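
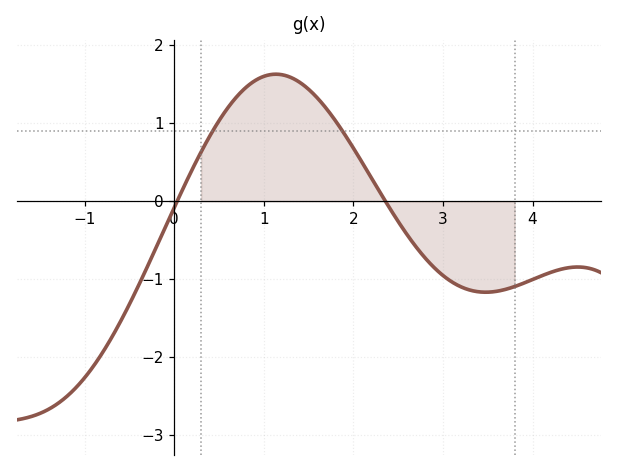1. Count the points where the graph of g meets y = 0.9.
2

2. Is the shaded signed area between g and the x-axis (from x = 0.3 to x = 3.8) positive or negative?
positive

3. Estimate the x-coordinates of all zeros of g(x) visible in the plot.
0.032, 2.36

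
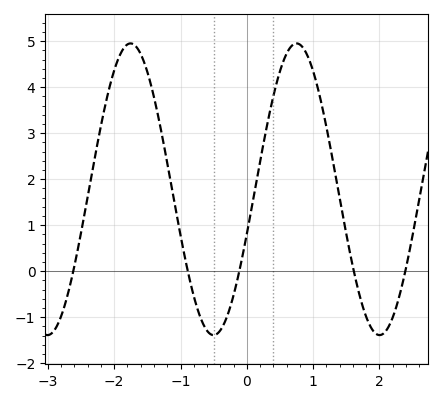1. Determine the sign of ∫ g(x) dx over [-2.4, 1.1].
positive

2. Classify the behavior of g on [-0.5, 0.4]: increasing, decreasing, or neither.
increasing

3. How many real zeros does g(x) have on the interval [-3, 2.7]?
5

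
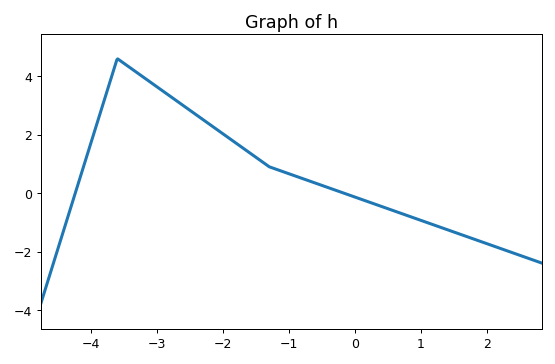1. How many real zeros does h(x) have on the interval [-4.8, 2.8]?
2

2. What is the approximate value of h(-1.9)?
1.8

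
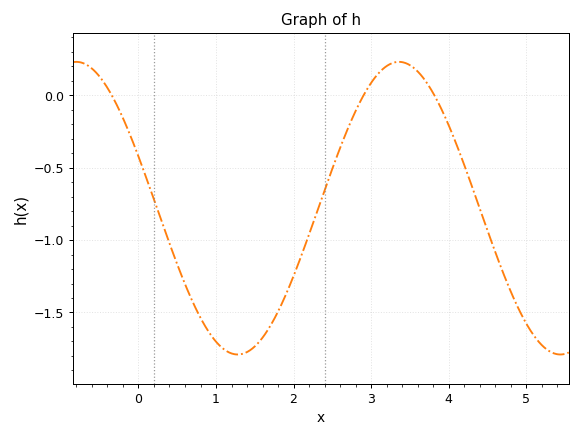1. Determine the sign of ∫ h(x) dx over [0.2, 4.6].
negative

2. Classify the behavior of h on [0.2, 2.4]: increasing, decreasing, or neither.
neither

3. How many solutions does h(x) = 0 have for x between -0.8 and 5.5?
3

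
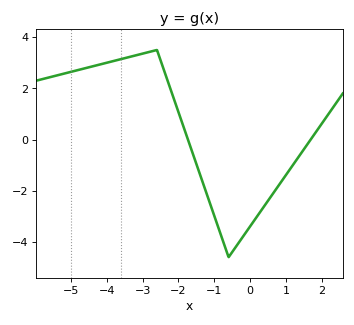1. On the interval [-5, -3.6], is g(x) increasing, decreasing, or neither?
increasing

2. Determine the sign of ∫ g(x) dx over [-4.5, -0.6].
positive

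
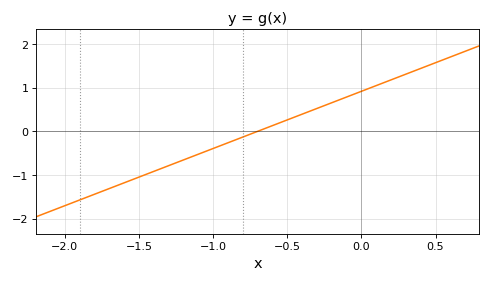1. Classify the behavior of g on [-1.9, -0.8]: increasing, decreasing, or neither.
increasing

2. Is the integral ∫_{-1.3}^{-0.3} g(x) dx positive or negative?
negative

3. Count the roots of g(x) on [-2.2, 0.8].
1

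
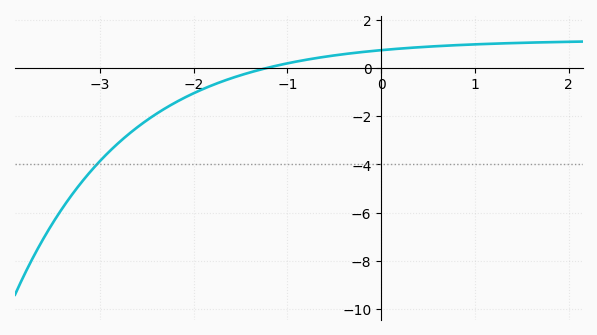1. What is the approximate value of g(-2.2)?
-1.44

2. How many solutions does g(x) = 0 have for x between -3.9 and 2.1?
1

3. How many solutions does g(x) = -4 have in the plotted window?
1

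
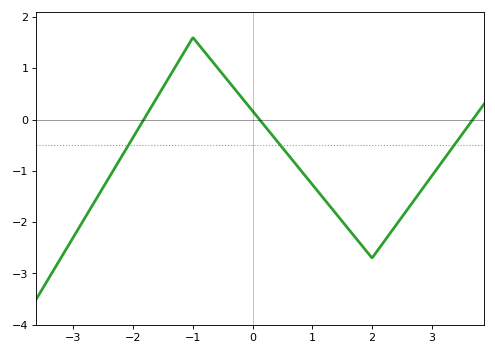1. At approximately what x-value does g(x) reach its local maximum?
-1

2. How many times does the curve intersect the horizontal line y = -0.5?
3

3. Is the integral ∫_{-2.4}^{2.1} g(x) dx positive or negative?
negative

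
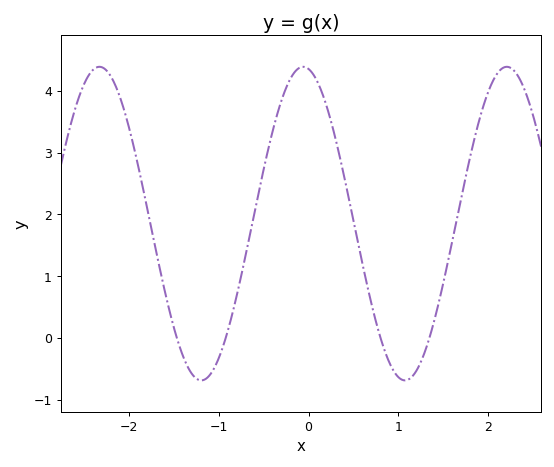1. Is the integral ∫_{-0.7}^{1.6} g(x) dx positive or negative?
positive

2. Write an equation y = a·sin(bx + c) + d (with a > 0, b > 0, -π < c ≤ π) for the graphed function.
y = 2.54sin(2.77x + 1.74) + 1.85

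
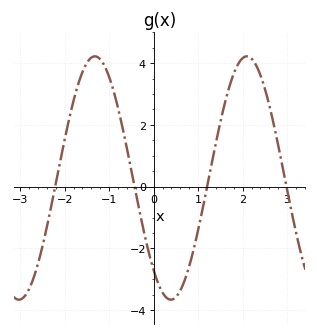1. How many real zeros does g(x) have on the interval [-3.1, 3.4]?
4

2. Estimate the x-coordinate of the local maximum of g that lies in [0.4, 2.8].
2.09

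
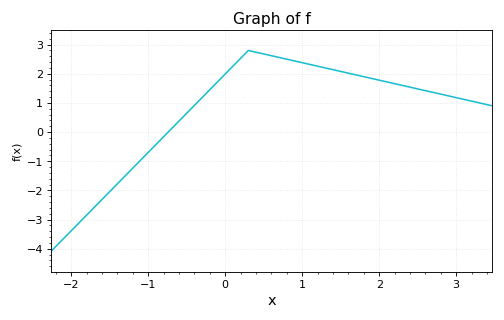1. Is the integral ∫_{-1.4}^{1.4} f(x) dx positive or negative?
positive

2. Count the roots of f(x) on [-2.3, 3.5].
1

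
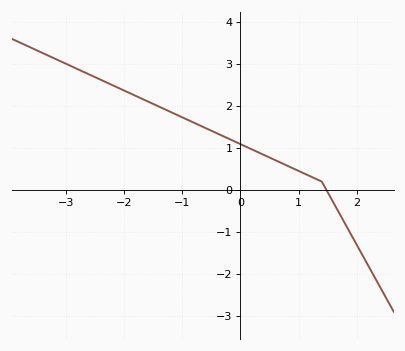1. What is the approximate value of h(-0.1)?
1.2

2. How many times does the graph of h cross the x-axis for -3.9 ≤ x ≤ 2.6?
1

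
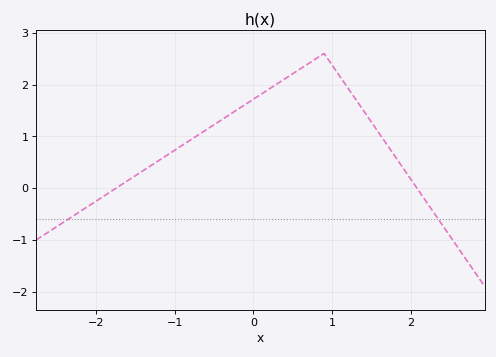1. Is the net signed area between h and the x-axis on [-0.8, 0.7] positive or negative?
positive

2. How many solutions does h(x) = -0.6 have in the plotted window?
2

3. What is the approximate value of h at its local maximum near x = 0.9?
2.6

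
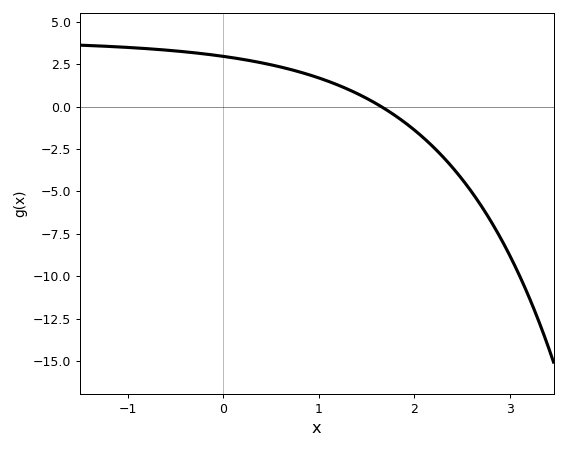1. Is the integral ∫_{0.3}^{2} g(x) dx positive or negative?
positive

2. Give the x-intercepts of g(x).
1.65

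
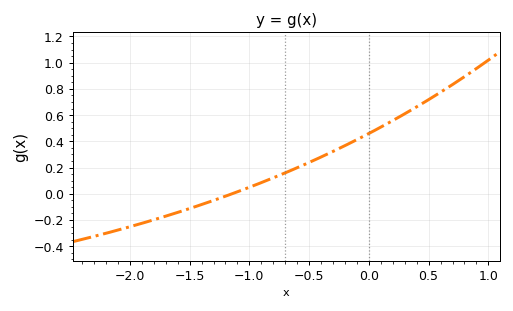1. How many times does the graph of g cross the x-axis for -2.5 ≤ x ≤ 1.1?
1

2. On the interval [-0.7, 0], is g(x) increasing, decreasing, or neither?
increasing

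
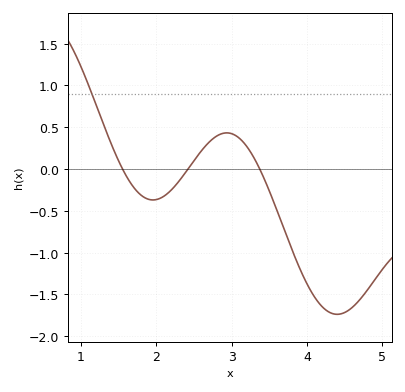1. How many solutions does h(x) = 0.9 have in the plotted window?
1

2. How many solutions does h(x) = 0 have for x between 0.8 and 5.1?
3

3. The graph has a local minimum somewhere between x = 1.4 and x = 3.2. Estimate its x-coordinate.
1.96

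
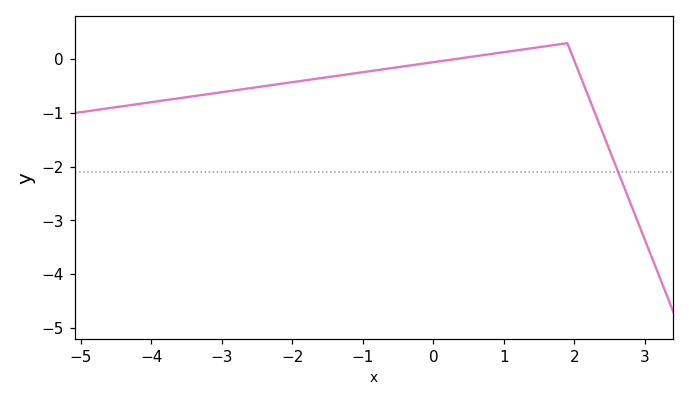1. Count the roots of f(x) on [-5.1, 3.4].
2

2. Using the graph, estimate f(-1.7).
-0.4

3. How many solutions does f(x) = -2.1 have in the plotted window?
1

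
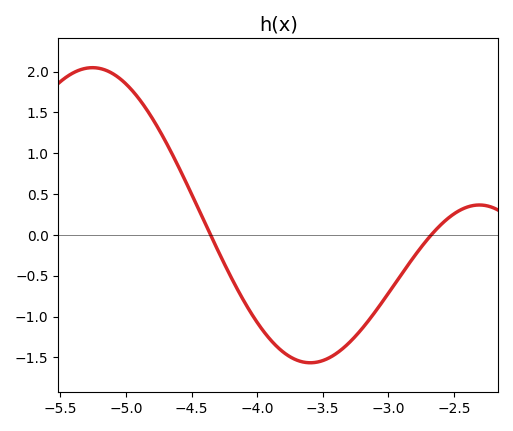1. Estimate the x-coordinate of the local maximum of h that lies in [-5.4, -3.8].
-5.25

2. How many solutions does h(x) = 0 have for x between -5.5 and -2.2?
2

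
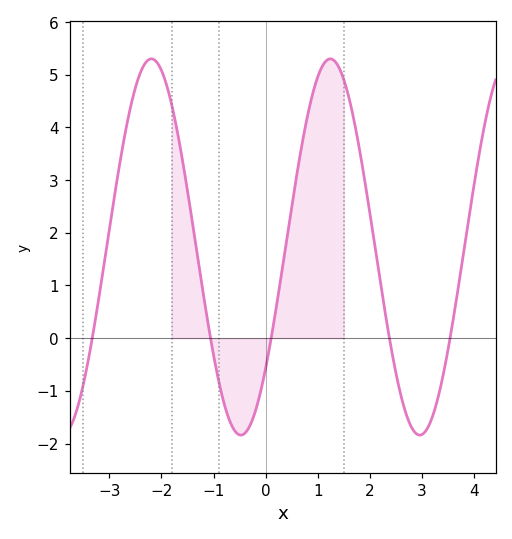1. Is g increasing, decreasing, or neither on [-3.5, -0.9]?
neither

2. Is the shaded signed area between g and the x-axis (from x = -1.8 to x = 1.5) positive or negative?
positive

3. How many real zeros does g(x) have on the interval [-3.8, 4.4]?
5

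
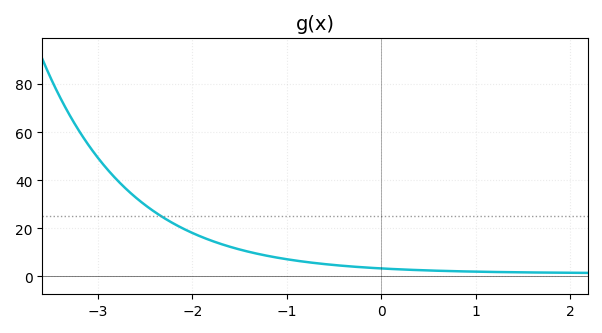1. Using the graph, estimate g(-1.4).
10.2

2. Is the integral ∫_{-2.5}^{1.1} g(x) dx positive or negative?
positive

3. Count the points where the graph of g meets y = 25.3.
1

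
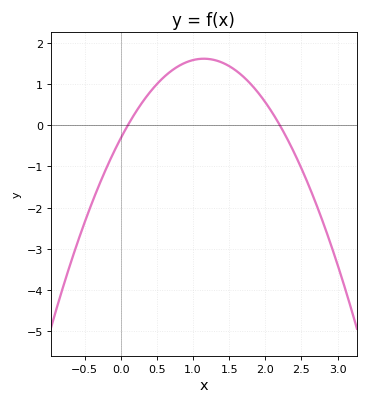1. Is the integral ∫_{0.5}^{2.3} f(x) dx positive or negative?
positive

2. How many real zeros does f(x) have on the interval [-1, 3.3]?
2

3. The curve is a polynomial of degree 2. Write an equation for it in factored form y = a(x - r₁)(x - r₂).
y = -1.46(x - 0.1)(x - 2.2)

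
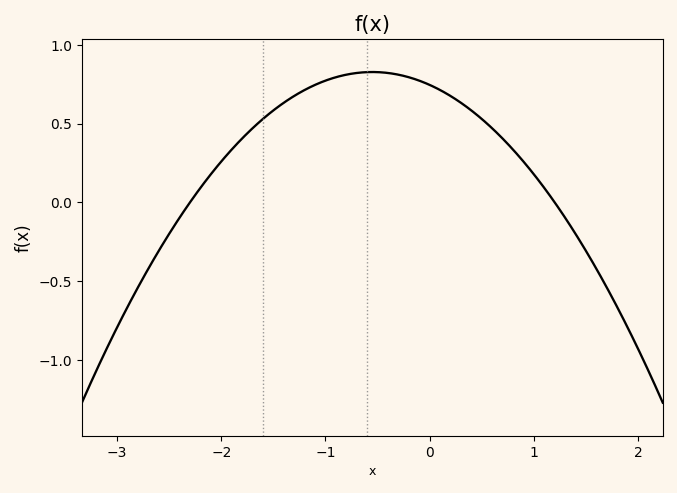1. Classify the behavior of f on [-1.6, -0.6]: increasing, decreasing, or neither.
increasing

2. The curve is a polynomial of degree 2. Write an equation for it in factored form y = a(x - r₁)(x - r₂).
y = -0.27(x + 2.3)(x - 1.2)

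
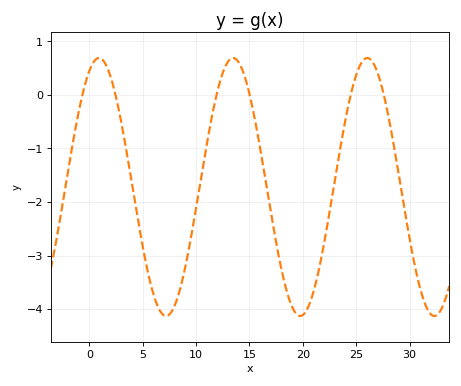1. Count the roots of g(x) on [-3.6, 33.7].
6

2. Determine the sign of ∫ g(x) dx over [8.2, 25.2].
negative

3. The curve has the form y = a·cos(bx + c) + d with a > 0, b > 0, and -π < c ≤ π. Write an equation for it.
y = 2.41cos(0.5x - 0.452) - 1.72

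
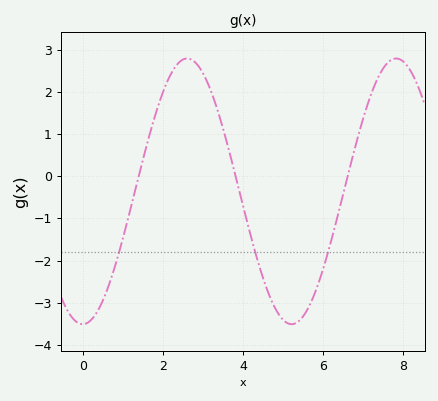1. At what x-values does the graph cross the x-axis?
1.4, 3.8, 6.6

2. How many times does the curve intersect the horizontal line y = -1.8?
3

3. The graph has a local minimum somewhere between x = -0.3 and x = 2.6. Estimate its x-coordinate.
0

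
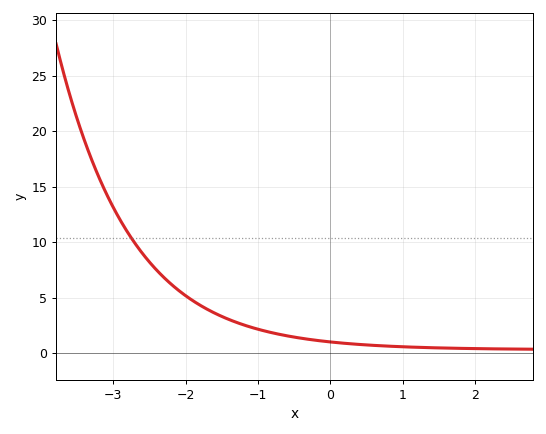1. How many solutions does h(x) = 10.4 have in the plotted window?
1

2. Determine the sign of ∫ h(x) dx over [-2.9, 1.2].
positive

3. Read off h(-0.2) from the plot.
1.16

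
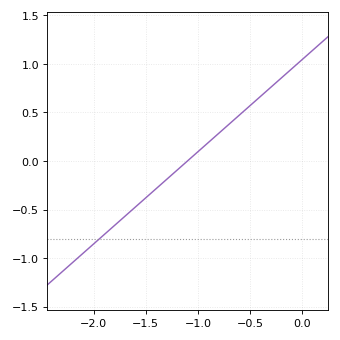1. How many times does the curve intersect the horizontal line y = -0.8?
1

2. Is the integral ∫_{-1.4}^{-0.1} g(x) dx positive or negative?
positive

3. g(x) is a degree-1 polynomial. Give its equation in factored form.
y = 0.95(x + 1.1)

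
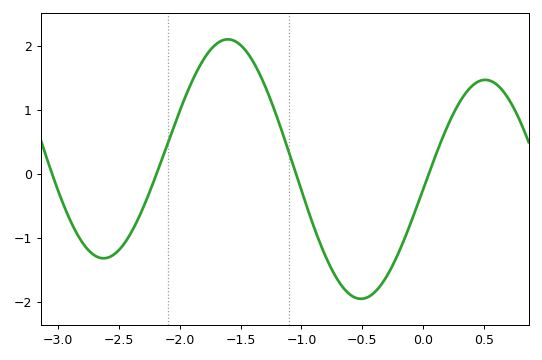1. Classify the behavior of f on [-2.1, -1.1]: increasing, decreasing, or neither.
neither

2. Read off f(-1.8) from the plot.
1.81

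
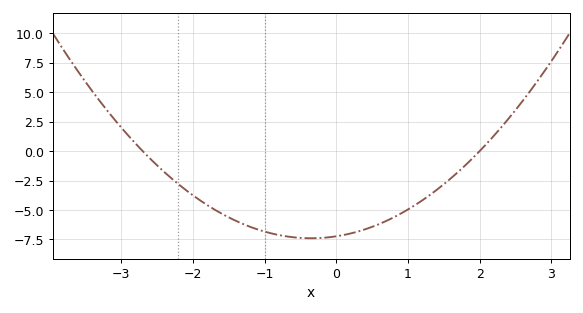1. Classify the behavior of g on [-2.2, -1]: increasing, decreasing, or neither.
decreasing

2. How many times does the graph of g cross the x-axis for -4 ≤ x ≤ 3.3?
2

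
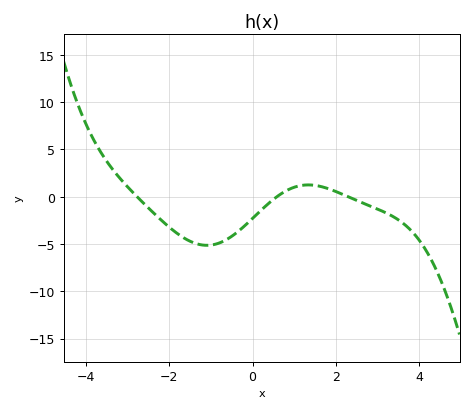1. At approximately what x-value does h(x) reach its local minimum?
-1.1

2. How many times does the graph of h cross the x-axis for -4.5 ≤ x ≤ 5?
3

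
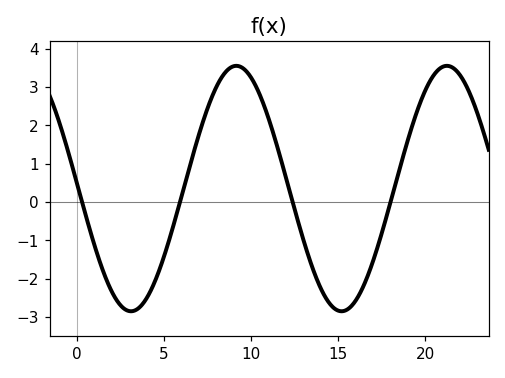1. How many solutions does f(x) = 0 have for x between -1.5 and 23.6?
4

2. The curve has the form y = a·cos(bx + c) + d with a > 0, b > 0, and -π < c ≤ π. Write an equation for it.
y = 3.2cos(0.52x + 1.52) + 0.35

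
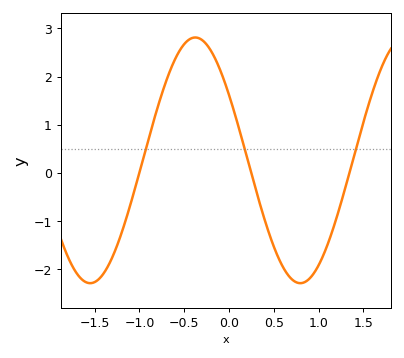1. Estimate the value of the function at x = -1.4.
-2.1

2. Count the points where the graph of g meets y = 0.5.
3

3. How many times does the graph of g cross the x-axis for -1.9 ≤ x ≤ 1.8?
3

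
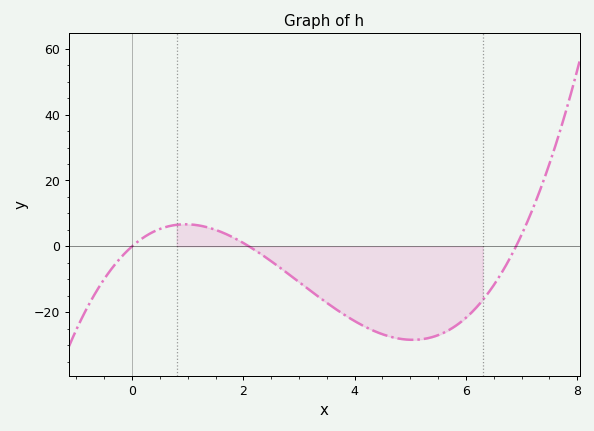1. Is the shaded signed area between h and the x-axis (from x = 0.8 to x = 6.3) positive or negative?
negative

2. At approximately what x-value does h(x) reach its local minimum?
5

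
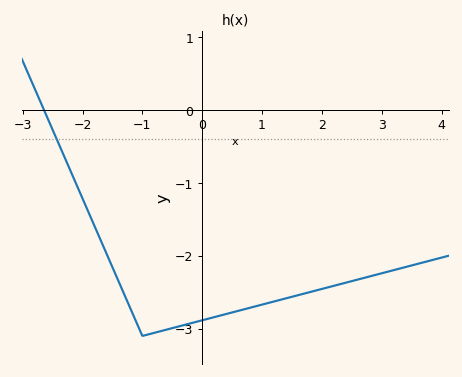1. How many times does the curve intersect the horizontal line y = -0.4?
1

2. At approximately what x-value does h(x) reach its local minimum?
-1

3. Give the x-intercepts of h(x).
-2.64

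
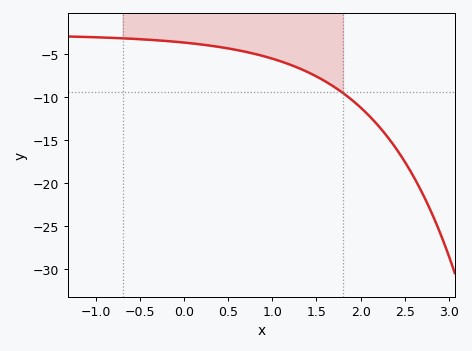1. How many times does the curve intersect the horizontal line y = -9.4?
1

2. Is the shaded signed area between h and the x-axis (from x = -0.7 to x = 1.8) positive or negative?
negative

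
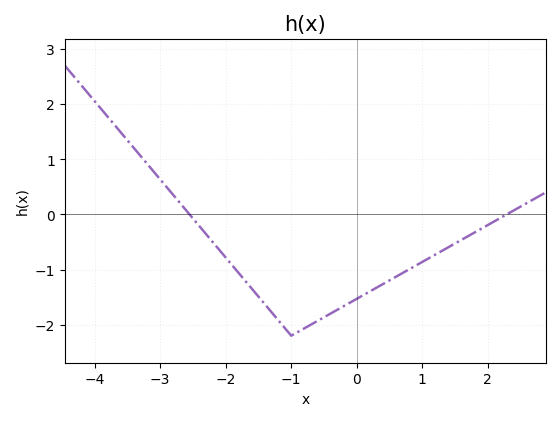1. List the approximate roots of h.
-2.6, 2.3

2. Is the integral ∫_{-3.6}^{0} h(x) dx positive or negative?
negative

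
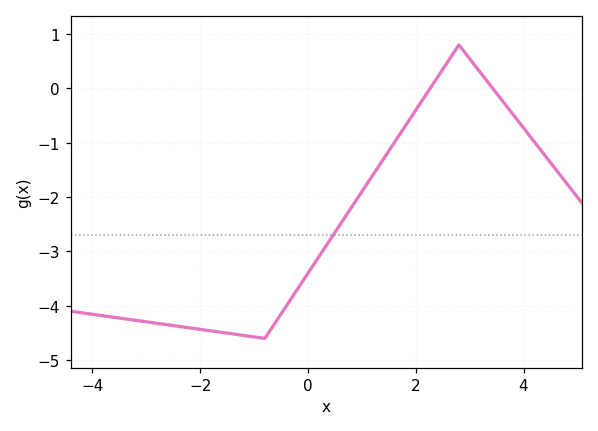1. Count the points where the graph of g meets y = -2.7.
1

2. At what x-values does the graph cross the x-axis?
2.27, 3.43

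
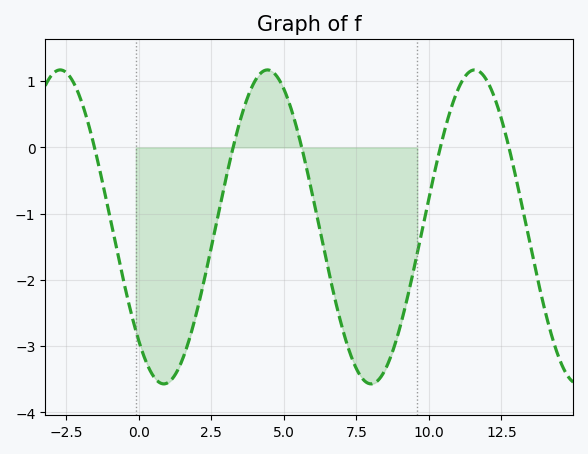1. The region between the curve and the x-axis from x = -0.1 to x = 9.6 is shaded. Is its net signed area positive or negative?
negative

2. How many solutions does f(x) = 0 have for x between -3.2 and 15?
5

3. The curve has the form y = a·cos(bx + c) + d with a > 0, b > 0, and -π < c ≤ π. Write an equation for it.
y = 2.37cos(0.88x + 2.38) - 1.2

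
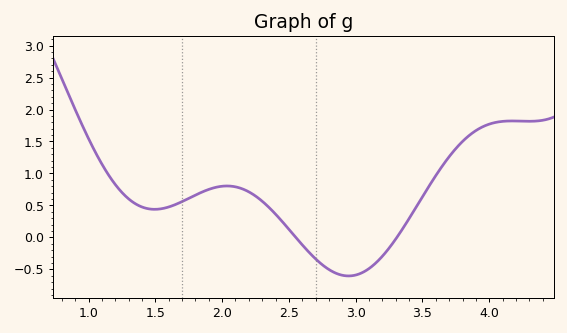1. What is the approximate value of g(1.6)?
0.476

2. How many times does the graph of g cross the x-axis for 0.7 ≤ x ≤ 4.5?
2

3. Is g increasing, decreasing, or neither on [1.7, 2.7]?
neither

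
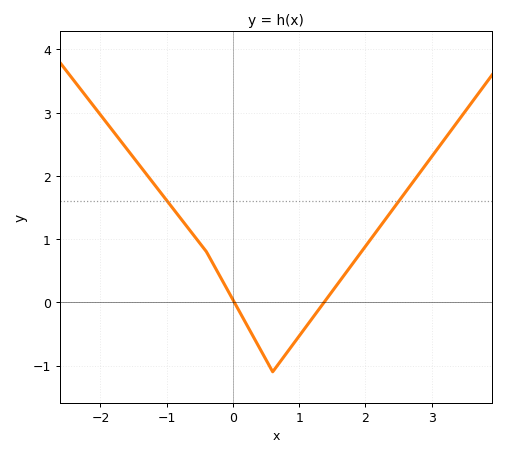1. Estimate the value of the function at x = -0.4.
0.8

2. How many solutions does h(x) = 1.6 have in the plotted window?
2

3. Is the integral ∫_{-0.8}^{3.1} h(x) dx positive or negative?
positive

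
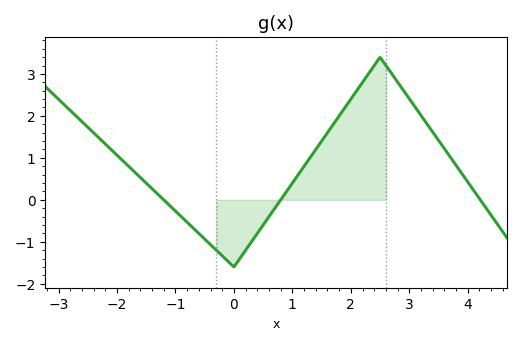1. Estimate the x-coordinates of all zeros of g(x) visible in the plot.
-1.2, 0.8, 4.21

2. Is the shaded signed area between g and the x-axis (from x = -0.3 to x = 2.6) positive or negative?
positive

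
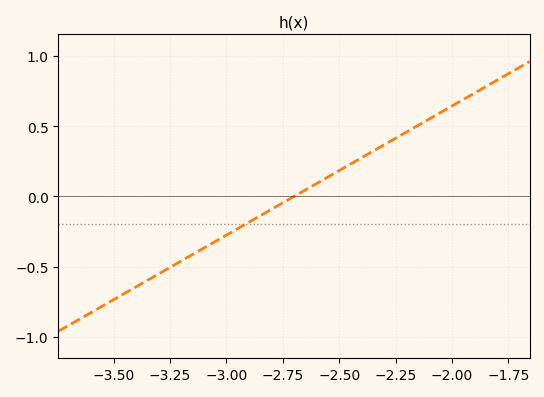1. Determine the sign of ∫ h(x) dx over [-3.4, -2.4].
negative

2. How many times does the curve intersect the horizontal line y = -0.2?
1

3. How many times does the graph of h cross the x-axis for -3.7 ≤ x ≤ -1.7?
1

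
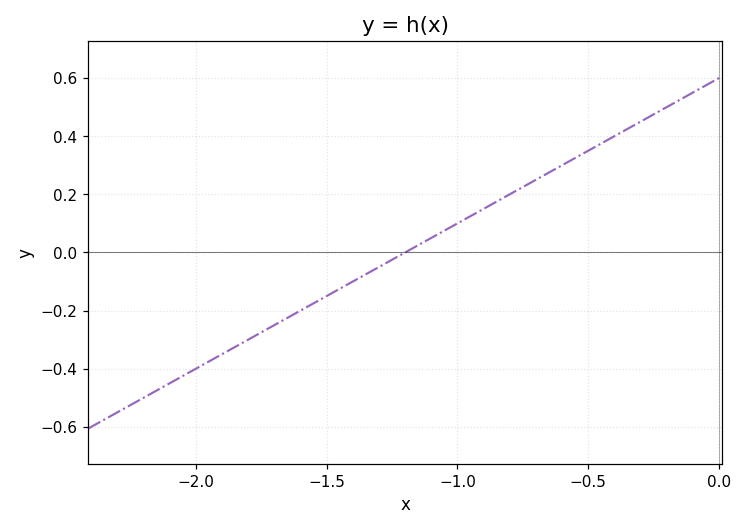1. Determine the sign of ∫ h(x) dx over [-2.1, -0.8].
negative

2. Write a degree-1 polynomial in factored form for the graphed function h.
y = 0.5(x + 1.2)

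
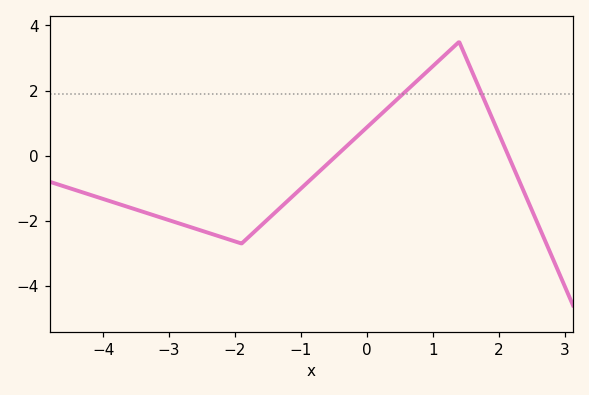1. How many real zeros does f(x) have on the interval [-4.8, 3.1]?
2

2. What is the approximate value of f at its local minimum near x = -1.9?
-2.6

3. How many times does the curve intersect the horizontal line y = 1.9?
2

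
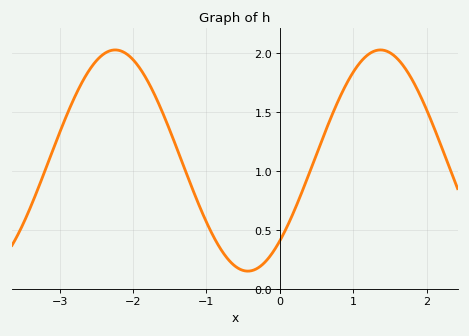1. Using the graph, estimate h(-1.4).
1.19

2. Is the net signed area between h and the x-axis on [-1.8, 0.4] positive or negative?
positive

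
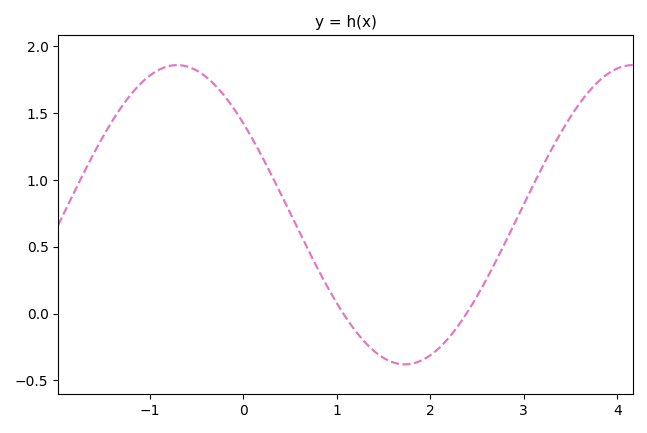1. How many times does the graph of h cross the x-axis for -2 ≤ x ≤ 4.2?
2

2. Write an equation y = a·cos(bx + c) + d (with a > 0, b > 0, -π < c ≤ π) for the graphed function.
y = 1.12cos(1.3x + 0.91) + 0.74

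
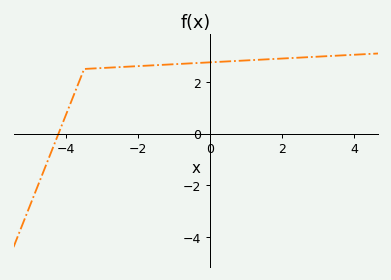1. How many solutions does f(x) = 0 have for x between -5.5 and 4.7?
1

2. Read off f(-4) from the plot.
0.74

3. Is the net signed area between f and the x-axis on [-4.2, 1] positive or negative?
positive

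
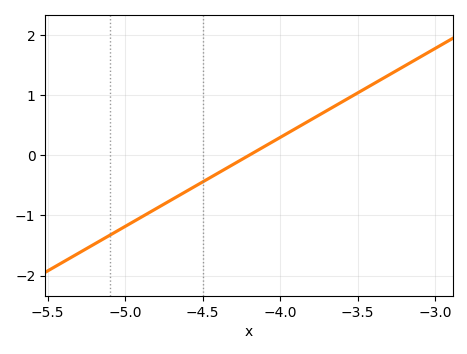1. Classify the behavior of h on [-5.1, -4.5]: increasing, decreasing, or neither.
increasing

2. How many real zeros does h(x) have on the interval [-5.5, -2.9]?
1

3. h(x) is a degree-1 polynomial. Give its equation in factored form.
y = 1.48(x + 4.2)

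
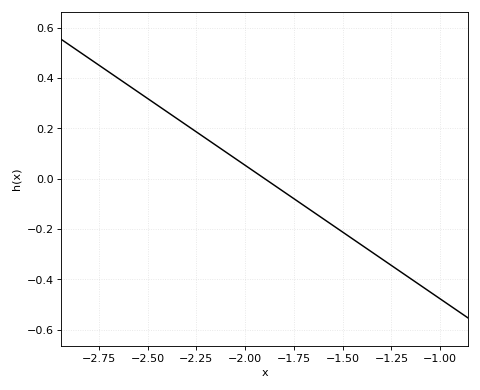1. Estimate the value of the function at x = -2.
0.06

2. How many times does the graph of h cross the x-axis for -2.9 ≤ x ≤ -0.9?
1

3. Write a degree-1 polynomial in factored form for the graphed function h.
y = -0.53(x + 1.9)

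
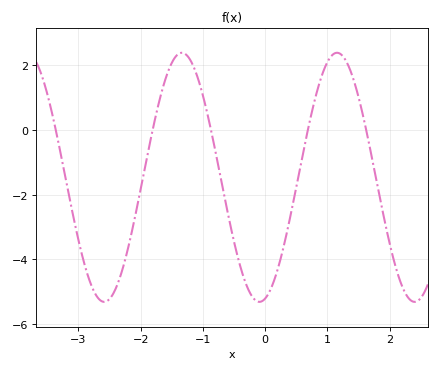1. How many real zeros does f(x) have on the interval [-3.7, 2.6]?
5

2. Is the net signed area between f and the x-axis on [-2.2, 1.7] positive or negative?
negative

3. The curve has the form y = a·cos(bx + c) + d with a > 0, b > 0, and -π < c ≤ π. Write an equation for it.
y = 3.85cos(2.52x - 2.91) - 1.46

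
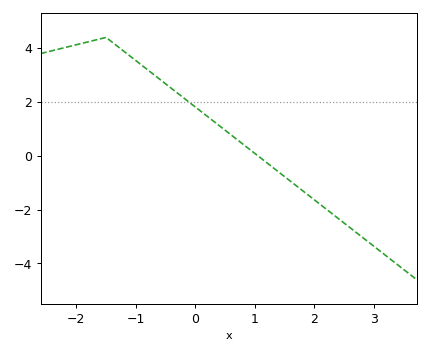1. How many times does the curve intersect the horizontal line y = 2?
1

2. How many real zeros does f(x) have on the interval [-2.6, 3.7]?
1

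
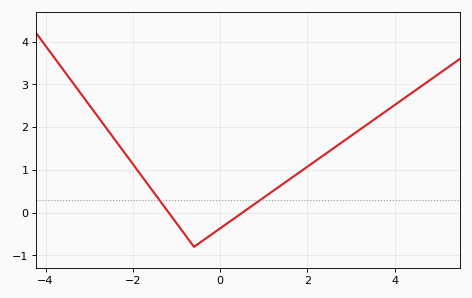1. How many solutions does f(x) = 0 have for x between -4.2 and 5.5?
2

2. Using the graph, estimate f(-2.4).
1.69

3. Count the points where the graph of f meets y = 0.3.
2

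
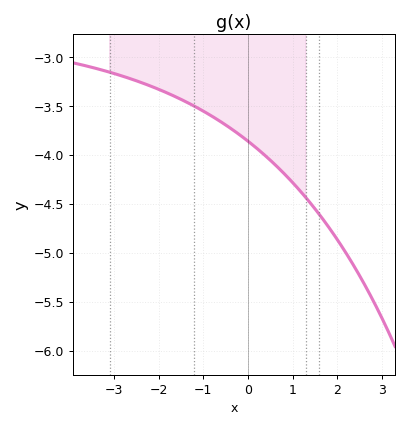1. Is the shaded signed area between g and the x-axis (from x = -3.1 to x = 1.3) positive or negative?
negative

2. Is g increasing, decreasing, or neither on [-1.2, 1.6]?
decreasing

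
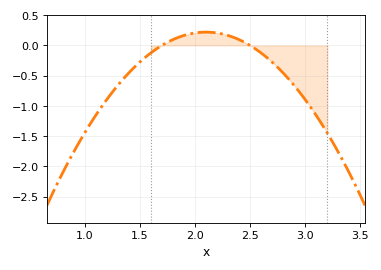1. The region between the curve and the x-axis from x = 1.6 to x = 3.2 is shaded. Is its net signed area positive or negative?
negative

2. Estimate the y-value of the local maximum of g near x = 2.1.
0.2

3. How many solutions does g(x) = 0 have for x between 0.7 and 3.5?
2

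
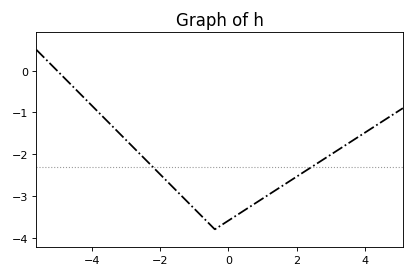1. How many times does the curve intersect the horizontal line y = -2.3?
2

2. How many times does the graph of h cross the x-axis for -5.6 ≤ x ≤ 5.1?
1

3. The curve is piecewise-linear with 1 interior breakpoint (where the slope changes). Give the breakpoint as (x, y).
(-0.4, -3.8)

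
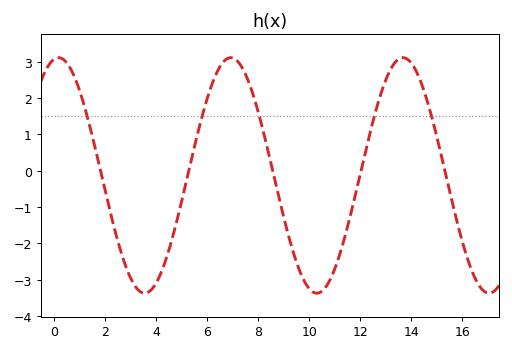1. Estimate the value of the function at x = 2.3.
-1.44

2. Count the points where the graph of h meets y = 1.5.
5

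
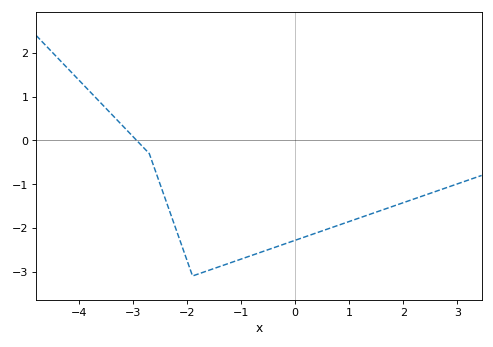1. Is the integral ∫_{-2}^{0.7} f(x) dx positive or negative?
negative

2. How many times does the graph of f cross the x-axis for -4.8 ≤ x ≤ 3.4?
1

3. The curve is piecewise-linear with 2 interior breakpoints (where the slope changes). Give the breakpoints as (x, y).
(-2.7, -0.3); (-1.9, -3.1)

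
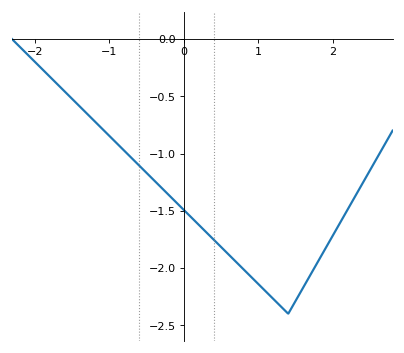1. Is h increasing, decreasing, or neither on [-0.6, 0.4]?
decreasing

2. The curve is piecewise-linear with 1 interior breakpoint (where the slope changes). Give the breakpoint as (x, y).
(1.4, -2.4)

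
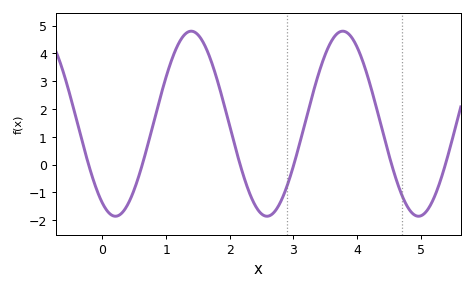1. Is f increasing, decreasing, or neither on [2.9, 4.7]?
neither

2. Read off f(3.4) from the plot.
3.3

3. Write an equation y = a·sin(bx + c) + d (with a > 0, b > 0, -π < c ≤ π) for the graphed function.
y = 3.33sin(2.64x - 2.11) + 1.47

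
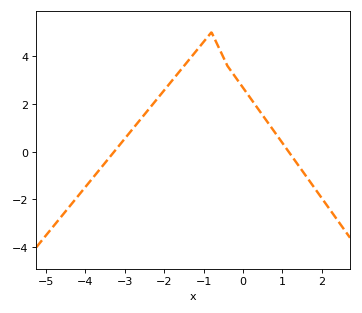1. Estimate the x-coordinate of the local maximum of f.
-0.8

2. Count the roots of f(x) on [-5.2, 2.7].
2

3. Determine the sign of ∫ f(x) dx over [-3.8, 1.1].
positive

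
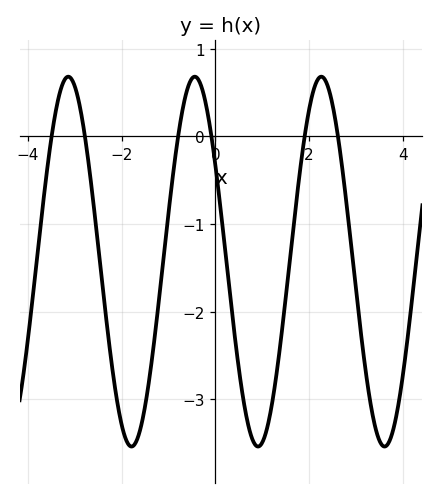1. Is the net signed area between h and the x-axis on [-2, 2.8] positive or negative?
negative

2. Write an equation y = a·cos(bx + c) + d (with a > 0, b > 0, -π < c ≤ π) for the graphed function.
y = 2.11cos(2.3x + 1) - 1.43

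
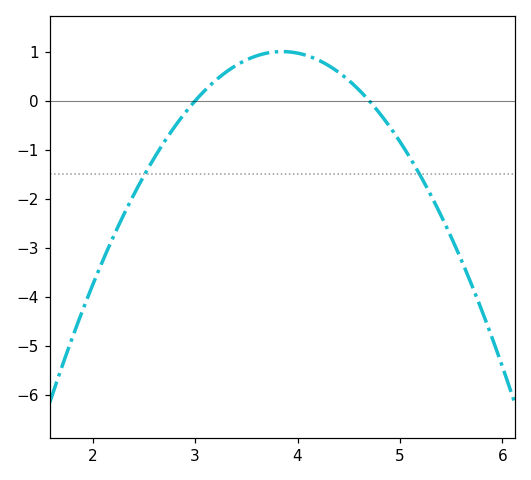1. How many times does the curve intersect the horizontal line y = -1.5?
2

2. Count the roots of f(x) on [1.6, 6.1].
2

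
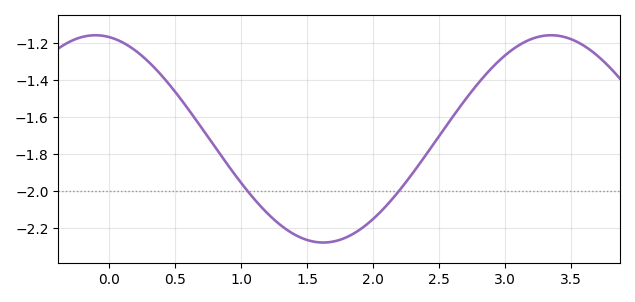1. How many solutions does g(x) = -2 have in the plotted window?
2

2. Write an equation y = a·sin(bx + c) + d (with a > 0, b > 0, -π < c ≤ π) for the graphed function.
y = 0.56sin(1.8x + 1.8) - 1.72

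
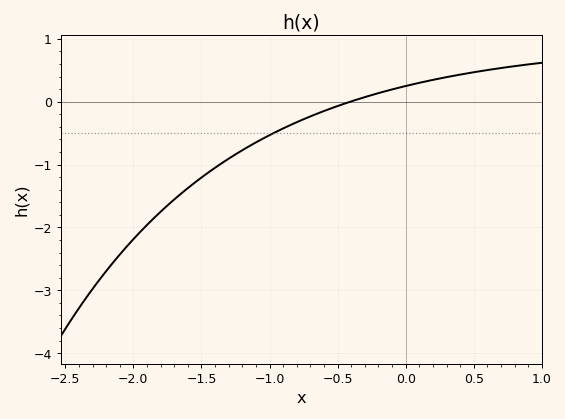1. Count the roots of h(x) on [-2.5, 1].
1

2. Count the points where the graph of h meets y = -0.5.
1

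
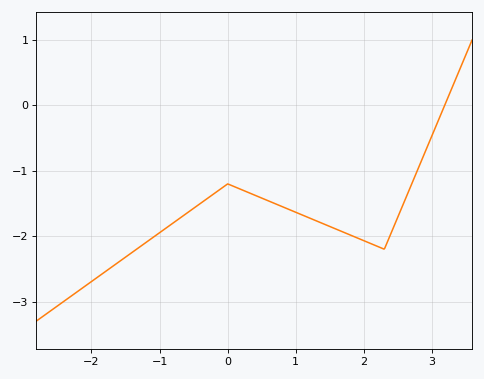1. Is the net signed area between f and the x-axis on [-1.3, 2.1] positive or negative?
negative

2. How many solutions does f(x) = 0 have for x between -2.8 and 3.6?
1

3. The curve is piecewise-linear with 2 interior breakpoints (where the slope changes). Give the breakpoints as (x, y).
(0, -1.2); (2.3, -2.2)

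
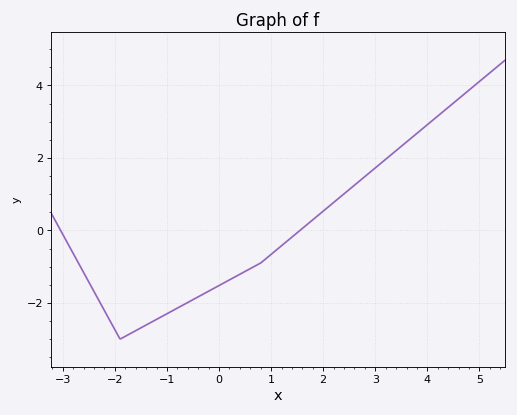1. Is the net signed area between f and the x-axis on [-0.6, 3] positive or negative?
negative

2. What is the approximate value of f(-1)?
-2.3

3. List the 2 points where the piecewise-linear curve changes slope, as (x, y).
(-1.9, -3); (0.8, -0.9)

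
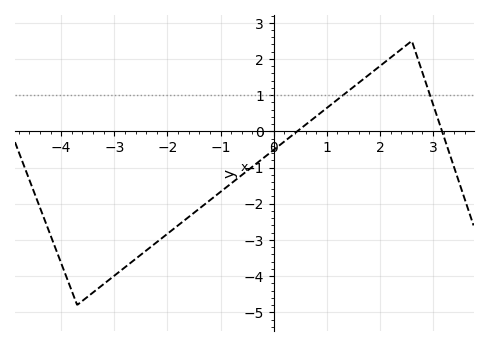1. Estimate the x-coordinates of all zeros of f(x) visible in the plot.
0.4, 3.2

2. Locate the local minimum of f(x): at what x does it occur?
-3.8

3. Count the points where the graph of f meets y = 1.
2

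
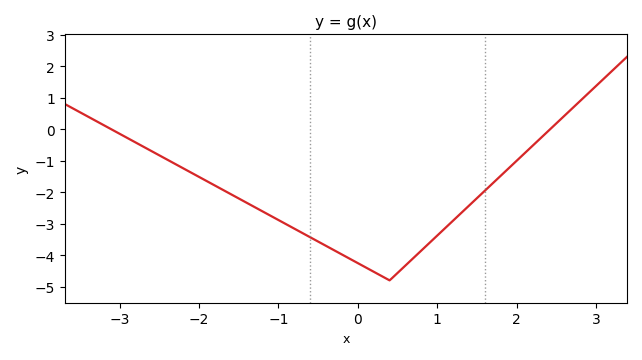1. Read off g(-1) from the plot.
-2.9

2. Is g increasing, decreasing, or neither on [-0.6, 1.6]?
neither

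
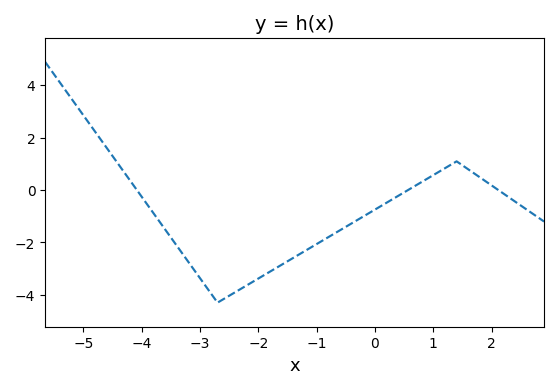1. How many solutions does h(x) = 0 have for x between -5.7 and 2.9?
3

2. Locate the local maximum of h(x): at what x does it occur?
1.4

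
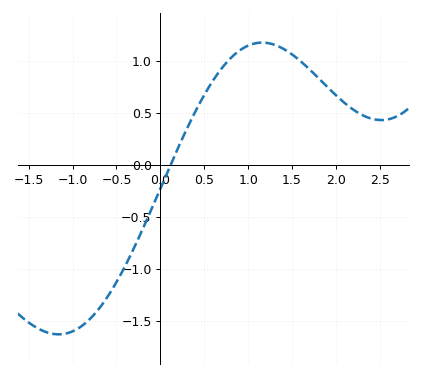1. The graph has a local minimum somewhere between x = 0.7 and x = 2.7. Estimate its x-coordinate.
2.5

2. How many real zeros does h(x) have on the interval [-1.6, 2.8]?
1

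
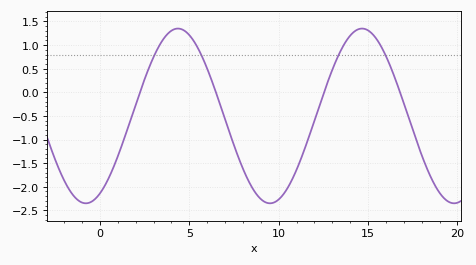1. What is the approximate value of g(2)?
-0.25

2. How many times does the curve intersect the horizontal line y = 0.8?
4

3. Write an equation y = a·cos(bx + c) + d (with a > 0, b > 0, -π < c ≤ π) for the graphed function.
y = 1.85cos(0.61x - 2.7) - 0.5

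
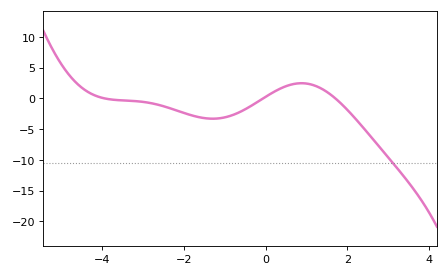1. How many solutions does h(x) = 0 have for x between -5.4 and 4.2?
3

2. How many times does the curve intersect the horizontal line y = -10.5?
1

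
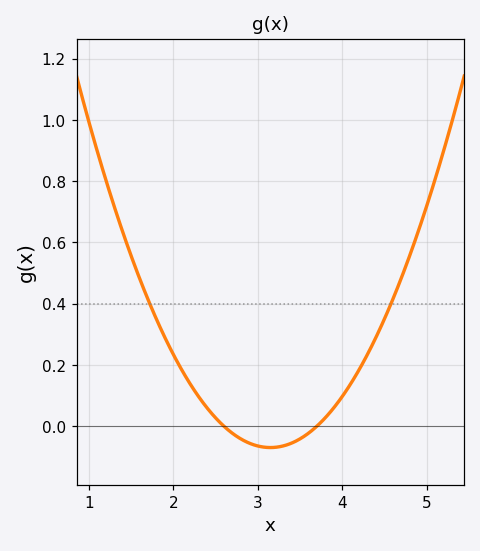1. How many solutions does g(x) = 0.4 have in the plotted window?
2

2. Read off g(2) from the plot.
0.24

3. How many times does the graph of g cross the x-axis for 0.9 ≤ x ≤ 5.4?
2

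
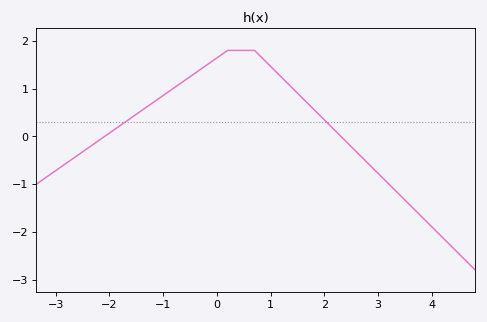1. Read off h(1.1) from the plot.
1.35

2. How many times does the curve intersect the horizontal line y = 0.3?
2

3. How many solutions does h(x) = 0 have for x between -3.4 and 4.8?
2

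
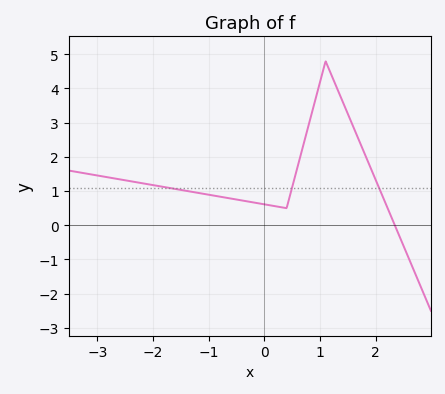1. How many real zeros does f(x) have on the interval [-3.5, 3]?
1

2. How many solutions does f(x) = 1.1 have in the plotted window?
3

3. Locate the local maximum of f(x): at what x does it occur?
1.1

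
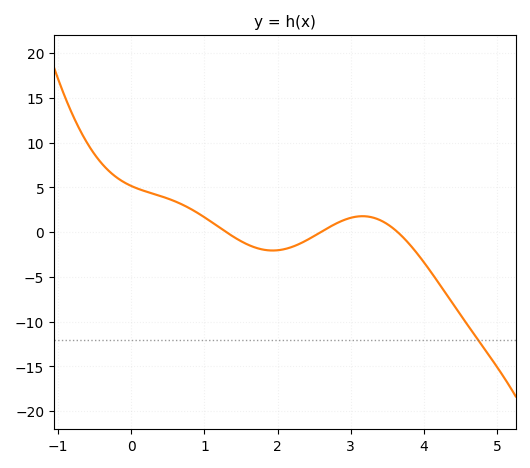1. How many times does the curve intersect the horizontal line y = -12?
1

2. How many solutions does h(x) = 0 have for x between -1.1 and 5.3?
3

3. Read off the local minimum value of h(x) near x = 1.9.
-2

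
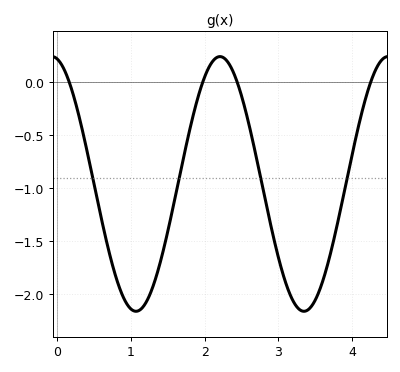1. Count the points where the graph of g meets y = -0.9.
4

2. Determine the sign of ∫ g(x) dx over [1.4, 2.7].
negative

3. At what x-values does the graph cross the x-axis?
0.164, 1.97, 2.44, 4.25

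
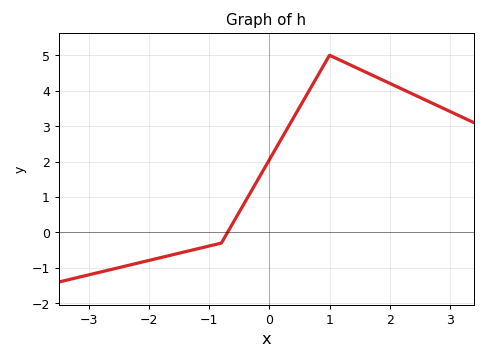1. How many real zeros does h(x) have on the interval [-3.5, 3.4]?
1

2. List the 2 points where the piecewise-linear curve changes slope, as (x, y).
(-0.8, -0.3); (1, 5)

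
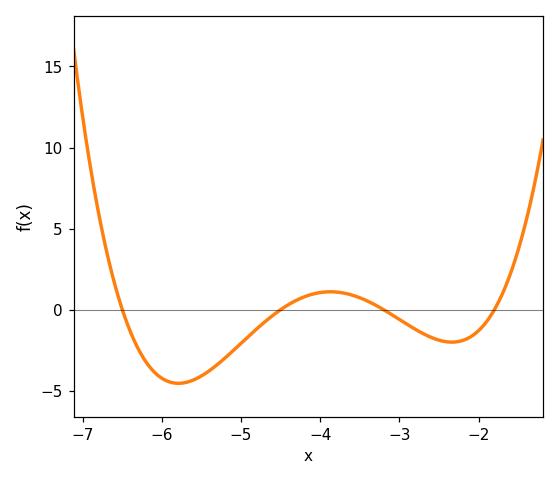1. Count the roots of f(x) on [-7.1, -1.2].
4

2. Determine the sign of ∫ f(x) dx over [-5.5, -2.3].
negative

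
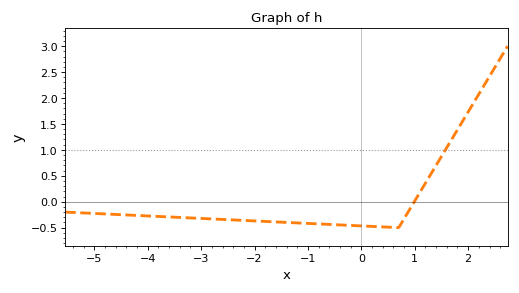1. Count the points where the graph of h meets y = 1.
1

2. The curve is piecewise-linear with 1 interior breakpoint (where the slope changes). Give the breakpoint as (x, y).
(0.7, -0.5)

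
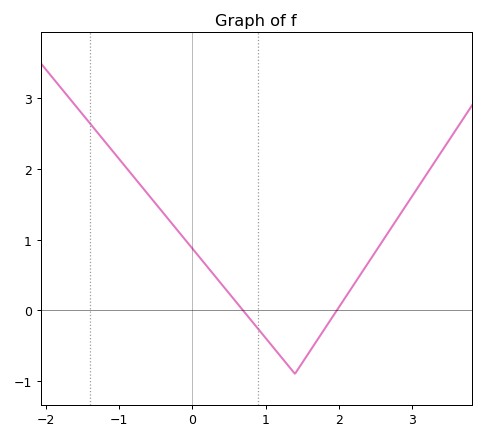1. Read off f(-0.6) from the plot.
1.64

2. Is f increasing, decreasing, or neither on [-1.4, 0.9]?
decreasing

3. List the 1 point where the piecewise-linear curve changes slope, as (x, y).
(1.4, -0.9)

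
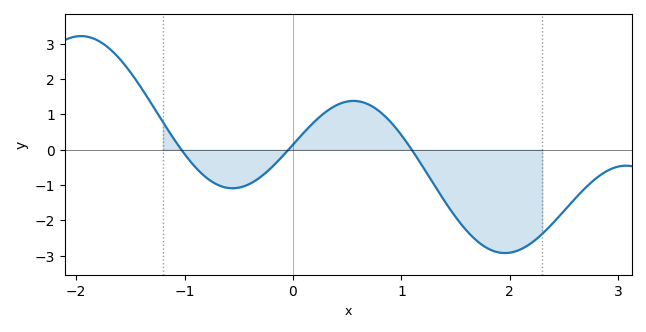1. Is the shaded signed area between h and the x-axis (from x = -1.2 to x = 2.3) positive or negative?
negative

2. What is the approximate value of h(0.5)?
1.4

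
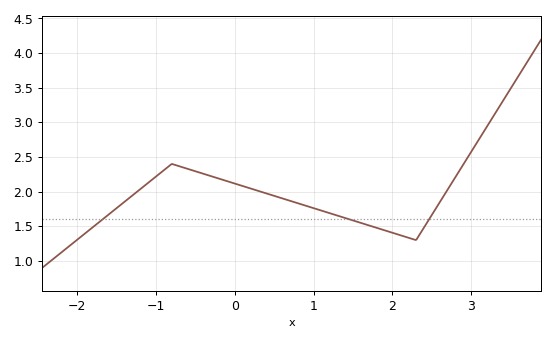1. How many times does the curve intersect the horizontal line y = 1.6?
3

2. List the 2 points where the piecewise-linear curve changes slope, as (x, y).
(-0.8, 2.4); (2.3, 1.3)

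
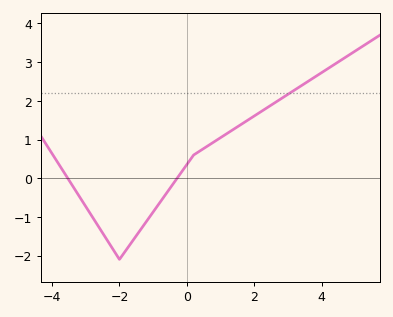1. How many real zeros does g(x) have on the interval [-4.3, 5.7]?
2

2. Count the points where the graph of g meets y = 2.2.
1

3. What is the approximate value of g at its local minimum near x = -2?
-2.1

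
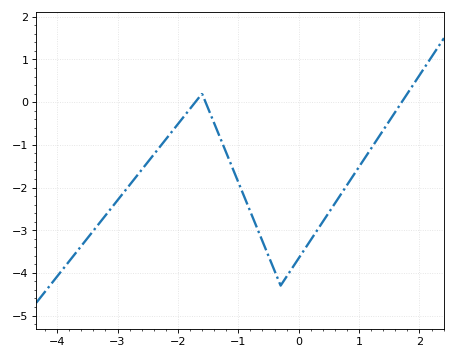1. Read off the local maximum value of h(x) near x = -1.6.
0.199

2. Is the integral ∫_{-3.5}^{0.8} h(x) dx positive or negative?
negative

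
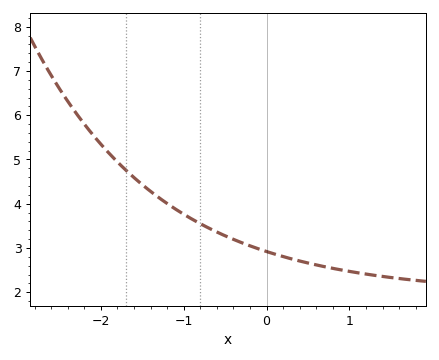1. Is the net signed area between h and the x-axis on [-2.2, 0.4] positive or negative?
positive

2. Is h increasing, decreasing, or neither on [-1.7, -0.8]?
decreasing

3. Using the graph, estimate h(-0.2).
3.05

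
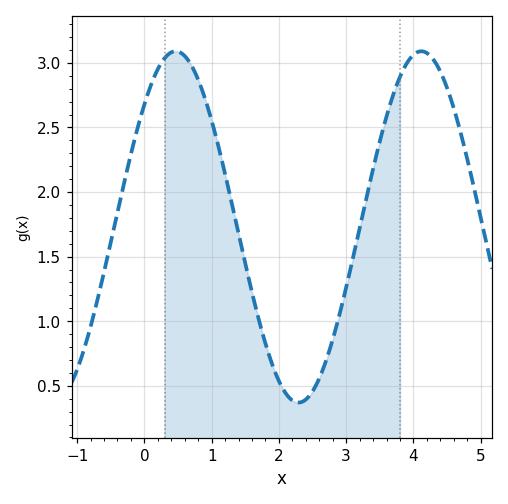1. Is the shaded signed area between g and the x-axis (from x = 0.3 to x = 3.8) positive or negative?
positive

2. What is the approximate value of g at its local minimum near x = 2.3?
0.37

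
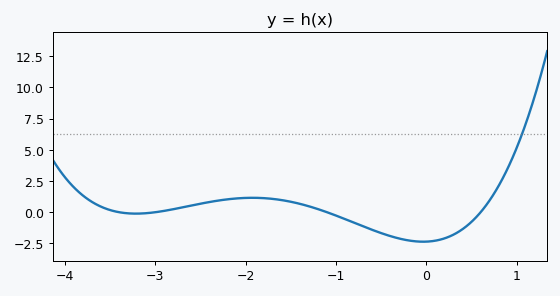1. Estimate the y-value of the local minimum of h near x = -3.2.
-0.2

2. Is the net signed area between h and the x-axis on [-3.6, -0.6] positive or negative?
positive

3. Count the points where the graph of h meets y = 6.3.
1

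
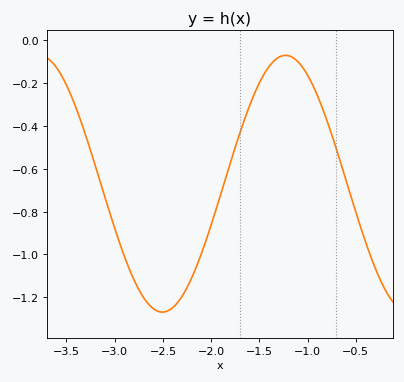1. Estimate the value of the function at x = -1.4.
-0.123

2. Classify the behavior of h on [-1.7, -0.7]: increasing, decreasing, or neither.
neither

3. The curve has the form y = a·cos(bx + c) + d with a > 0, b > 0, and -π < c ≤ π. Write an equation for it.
y = 0.6cos(2.46x + 3.02) - 0.67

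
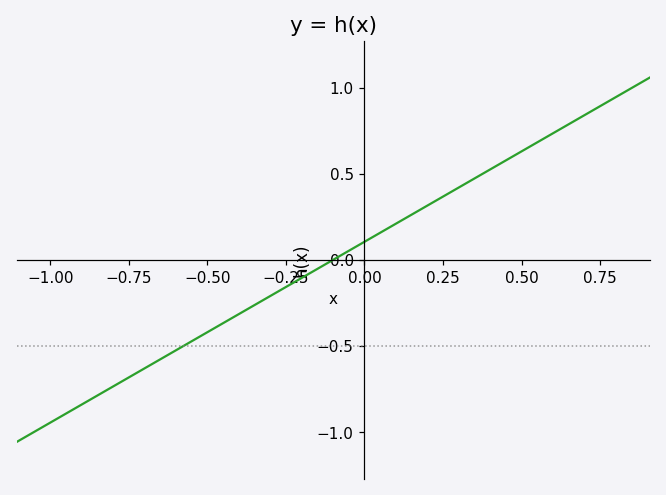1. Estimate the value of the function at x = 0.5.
0.63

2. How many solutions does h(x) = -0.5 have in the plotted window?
1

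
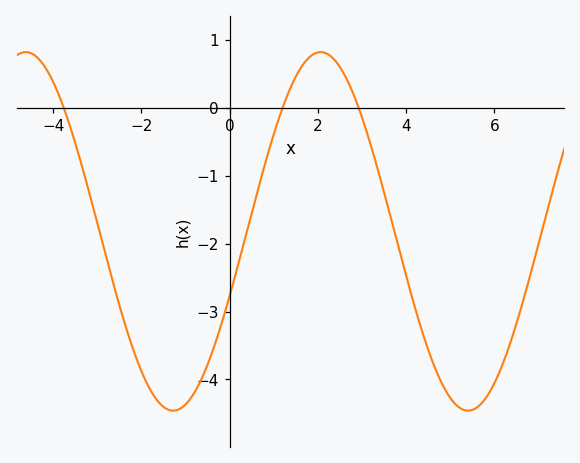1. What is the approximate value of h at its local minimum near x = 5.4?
-4.5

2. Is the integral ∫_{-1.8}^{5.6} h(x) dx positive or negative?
negative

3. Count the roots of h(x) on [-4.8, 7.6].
3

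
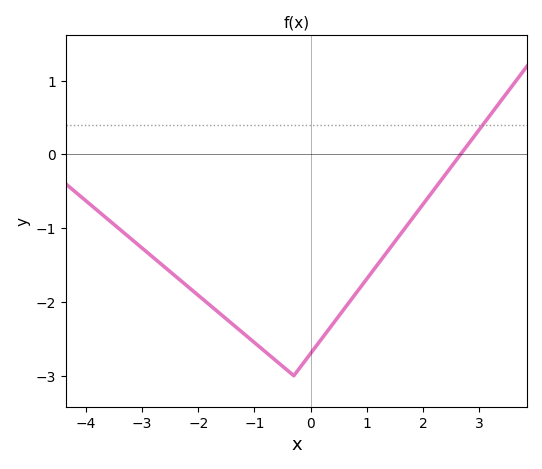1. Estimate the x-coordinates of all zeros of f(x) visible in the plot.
2.6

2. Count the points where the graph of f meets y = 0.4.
1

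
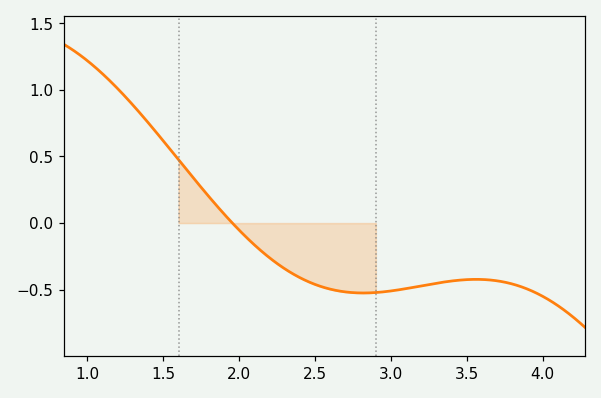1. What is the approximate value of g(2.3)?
-0.35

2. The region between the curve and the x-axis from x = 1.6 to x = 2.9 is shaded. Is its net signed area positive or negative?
negative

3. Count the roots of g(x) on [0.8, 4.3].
1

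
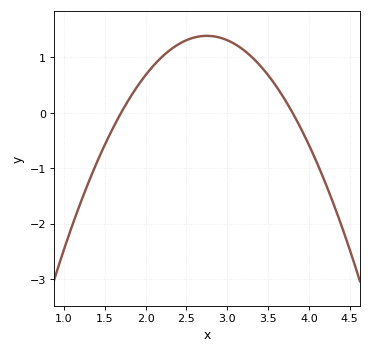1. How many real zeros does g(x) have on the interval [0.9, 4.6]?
2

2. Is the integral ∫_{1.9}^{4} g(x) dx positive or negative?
positive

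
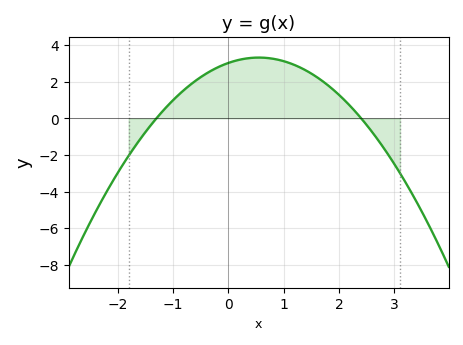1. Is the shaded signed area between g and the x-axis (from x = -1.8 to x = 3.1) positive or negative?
positive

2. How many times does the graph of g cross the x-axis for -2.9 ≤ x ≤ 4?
2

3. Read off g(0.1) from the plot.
3.12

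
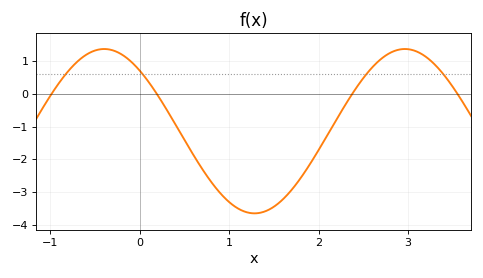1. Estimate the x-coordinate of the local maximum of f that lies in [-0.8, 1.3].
-0.4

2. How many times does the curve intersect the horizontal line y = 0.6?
4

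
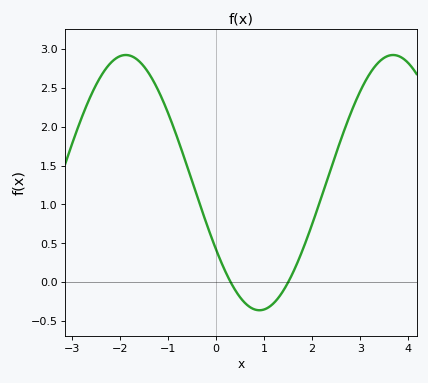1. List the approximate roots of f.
0.306, 1.5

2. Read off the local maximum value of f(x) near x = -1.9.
2.92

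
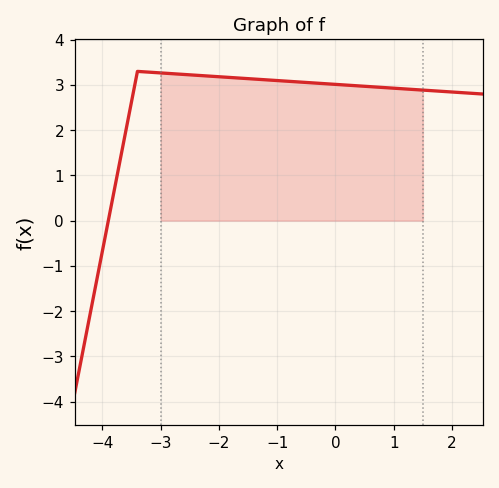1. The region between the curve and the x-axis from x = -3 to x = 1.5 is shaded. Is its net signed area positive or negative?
positive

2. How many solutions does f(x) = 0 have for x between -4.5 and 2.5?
1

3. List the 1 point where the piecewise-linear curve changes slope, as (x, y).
(-3.4, 3.3)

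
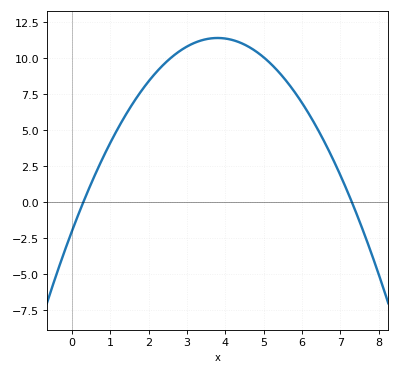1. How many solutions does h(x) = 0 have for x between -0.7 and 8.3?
2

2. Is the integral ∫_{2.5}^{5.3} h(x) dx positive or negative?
positive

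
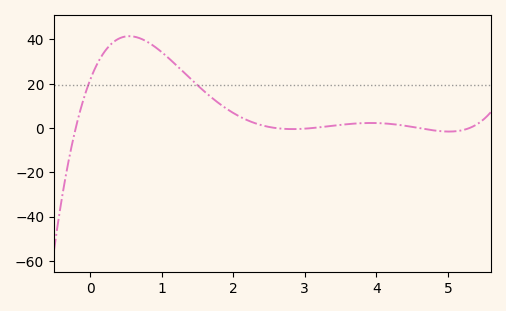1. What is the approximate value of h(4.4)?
2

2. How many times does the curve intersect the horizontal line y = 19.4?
2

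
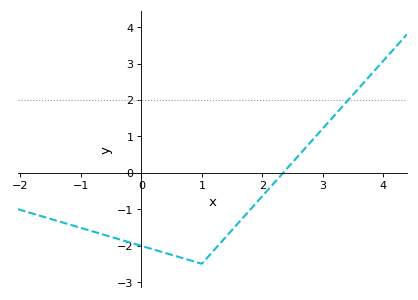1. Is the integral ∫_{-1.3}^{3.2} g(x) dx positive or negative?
negative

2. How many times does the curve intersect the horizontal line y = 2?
1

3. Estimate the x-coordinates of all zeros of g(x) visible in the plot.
2.3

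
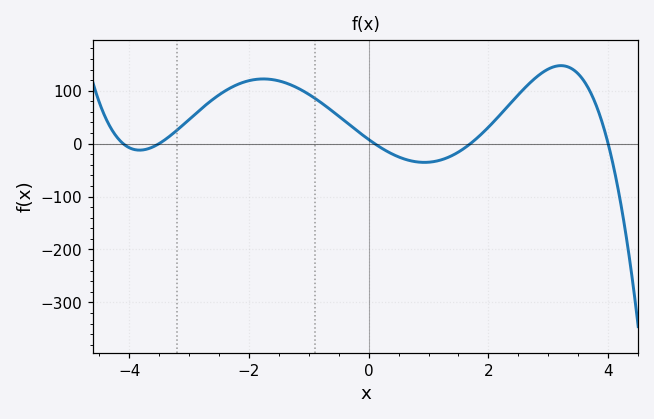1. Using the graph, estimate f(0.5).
-30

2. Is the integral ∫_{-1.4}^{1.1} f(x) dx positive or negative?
positive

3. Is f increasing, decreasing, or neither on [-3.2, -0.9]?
neither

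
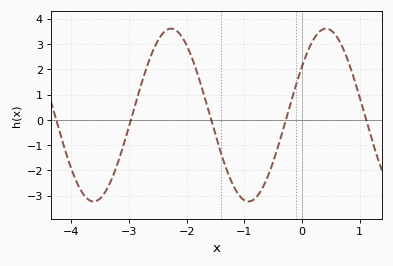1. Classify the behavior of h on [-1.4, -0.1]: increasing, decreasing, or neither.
neither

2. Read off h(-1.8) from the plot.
1.7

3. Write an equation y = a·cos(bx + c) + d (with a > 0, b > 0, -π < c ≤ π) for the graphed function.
y = 3.42cos(2.3x - 0.97) + 0.19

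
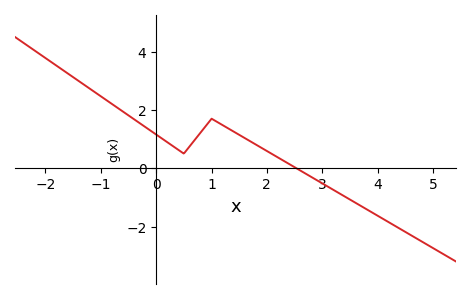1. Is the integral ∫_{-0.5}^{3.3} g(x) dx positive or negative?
positive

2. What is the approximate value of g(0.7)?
1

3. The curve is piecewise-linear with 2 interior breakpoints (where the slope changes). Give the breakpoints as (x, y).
(0.5, 0.5); (1, 1.7)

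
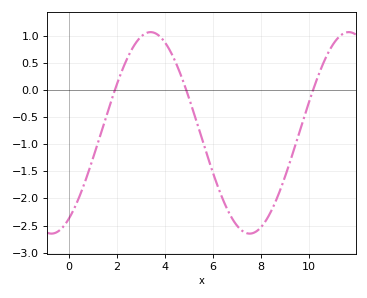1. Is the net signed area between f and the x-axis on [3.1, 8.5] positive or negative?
negative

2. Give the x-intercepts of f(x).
2, 5, 10.2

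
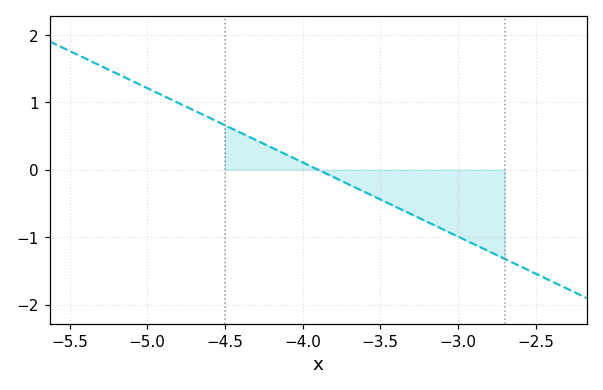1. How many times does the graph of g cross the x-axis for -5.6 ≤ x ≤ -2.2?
1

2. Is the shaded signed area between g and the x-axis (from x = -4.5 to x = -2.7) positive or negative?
negative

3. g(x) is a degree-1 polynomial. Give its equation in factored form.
y = -1.1(x + 3.9)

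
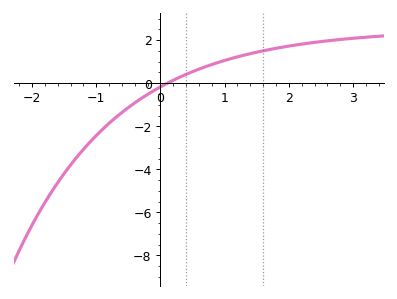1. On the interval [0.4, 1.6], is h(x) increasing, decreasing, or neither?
increasing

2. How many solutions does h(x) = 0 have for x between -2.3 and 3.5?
1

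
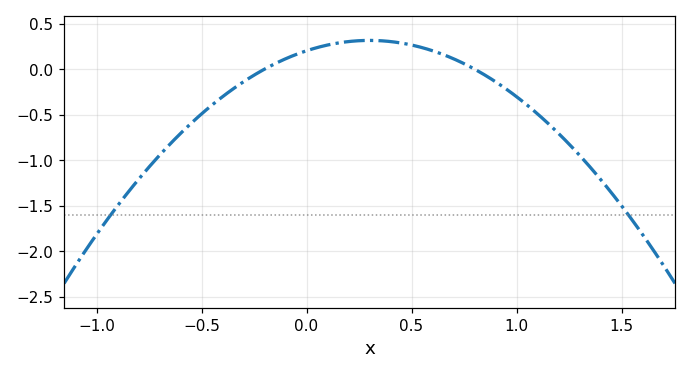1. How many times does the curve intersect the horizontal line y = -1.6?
2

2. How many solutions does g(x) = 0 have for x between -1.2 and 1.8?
2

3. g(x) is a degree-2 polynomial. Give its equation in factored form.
y = -1.26(x + 0.2)(x - 0.8)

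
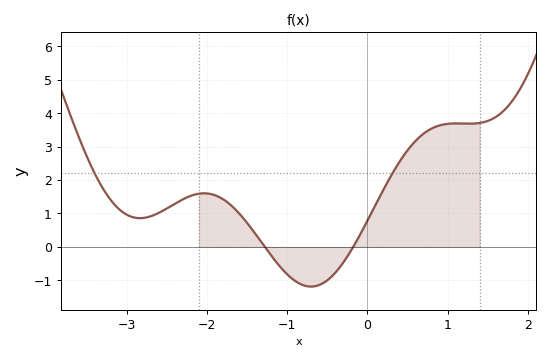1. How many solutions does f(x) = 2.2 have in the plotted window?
2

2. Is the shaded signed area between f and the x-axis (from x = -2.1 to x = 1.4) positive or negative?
positive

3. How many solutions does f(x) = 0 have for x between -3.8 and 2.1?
2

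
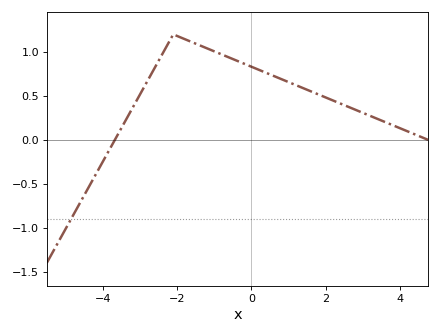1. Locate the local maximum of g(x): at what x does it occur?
-2.2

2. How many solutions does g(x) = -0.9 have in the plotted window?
1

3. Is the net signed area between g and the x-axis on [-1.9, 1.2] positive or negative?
positive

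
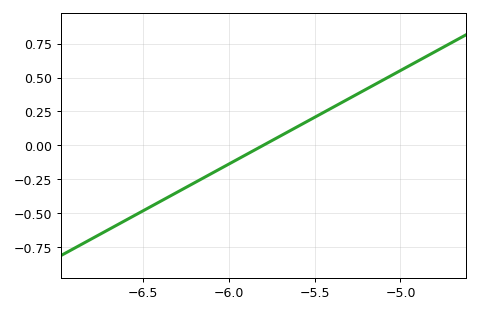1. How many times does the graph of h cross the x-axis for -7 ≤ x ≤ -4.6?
1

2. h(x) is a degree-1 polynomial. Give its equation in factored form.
y = 0.69(x + 5.8)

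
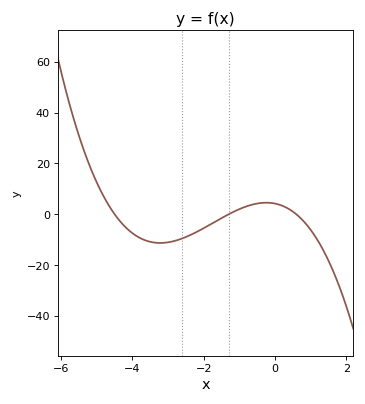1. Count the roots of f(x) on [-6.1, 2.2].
3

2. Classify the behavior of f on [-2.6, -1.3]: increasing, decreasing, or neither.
increasing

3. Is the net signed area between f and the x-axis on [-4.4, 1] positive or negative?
negative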